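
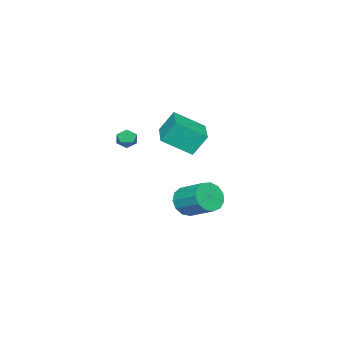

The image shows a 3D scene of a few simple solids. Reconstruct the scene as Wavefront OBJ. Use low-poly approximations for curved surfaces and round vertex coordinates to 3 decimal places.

v 1.328 0.637 2.29
v 2.308 -0.695 3.324
v 0.864 1.256 3.528
v 1.844 -0.076 4.562
v 3.056 1.916 2.298
v 4.036 0.584 3.332
v 2.592 2.535 3.536
v 3.572 1.203 4.57
v -1.465 -1.427 -3.537
v -0.683 -1.225 -4.192
v -0.373 0.469 -3.298
v -1.155 0.267 -2.643
v -1.166 -1.005 -4.439
v -0.856 0.688 -3.546
v -1.745 -0.92 -4.401
v -1.435 0.774 -3.507
v -2.234 -0.995 -4.088
v -1.924 0.698 -3.194
v -2.48 -1.208 -3.6
v -2.17 0.486 -2.706
v -2.403 -1.49 -3.092
v -2.093 0.204 -2.198
v -2.028 -1.752 -2.725
v -1.718 -0.058 -1.832
v -1.475 -1.911 -2.616
v -1.165 -0.217 -1.723
v -0.918 -1.916 -2.8
v -0.608 -0.222 -1.906
v -0.535 -1.766 -3.217
v -0.225 -0.072 -2.323
v -0.448 -1.508 -3.736
v -0.137 0.185 -2.842
v 1.373 -2.79 2.212
v 1.915 -2.657 1.836
v 1.445 -3.843 1.944
v 1.987 -3.71 1.568
v 2.023 -3.663 2.238
v 1.978 -3.013 2.404
v 1.382 -3.487 1.376
v 1.337 -2.837 1.542
v 1.92 -3.088 1.319
v 2.317 -3.197 1.852
v 1.043 -3.303 1.928
v 1.44 -3.412 2.461
f 2 4 1
f 5 2 1
f 1 4 3
f 3 5 1
f 2 8 4
f 6 2 5
f 6 8 2
f 4 8 3
f 7 5 3
f 3 8 7
f 7 6 5
f 8 6 7
f 10 9 13
f 10 13 11
f 11 13 14
f 11 14 12
f 13 9 15
f 13 15 14
f 14 15 16
f 14 16 12
f 15 9 17
f 15 17 16
f 16 17 18
f 16 18 12
f 17 9 19
f 17 19 18
f 18 19 20
f 18 20 12
f 19 9 21
f 19 21 20
f 20 21 22
f 20 22 12
f 21 9 23
f 21 23 22
f 22 23 24
f 22 24 12
f 23 9 25
f 23 25 24
f 24 25 26
f 24 26 12
f 25 9 27
f 25 27 26
f 26 27 28
f 26 28 12
f 27 9 29
f 27 29 28
f 28 29 30
f 28 30 12
f 29 9 31
f 29 31 30
f 30 31 32
f 30 32 12
f 31 9 10
f 31 10 32
f 32 10 11
f 32 11 12
f 33 44 38
f 33 38 34
f 33 34 40
f 33 40 43
f 33 43 44
f 34 38 42
f 38 44 37
f 44 43 35
f 43 40 39
f 40 34 41
f 36 42 37
f 36 37 35
f 36 35 39
f 36 39 41
f 36 41 42
f 37 42 38
f 35 37 44
f 39 35 43
f 41 39 40
f 42 41 34



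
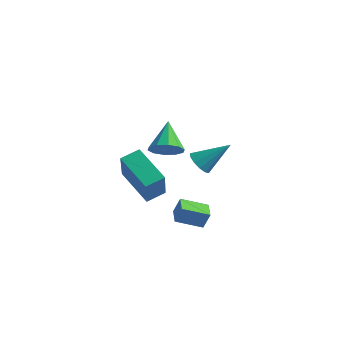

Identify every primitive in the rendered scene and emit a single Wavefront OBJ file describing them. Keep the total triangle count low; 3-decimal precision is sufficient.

v 1.822 -1.279 2.523
v 2.36 -1.6 2.285
v 2.818 -0.421 3.617
v 2.322 -1.288 2.076
v 2.125 -0.973 2.009
v 1.832 -0.755 2.104
v 1.536 -0.703 2.333
v 1.331 -0.834 2.622
v 1.282 -1.106 2.879
v 1.404 -1.433 3.023
v 1.66 -1.71 3.009
v 1.967 -1.851 2.84
v 2.228 -1.81 2.57
v -2.576 1.811 0.476
v -2.094 2.471 0.178
v -3.344 2.909 1.664
v -2.551 2.458 -0.105
v -3.017 2.197 -0.166
v -3.315 1.789 0.018
v -3.331 1.39 0.378
v -3.058 1.151 0.775
v -2.601 1.165 1.058
v -2.135 1.425 1.119
v -1.837 1.833 0.935
v -1.821 2.232 0.575
v -0.01 -0.831 -1.423
v 0.255 -0.664 -0.601
v 0.885 0.051 -1.89
v 1.149 0.218 -1.068
v 0.651 -1.538 -1.492
v 0.915 -1.371 -0.67
v 1.545 -0.656 -1.959
v 1.81 -0.489 -1.137
v -2.896 0.779 -2.637
v -4.716 1.165 -1.601
v -2.509 1.681 -2.294
v -4.329 2.067 -1.257
v -2.111 -0.227 -0.883
v -3.931 0.159 0.154
v -1.724 0.675 -0.539
v -3.544 1.061 0.497
f 2 1 4
f 2 4 3
f 4 1 5
f 4 5 3
f 5 1 6
f 5 6 3
f 6 1 7
f 6 7 3
f 7 1 8
f 7 8 3
f 8 1 9
f 8 9 3
f 9 1 10
f 9 10 3
f 10 1 11
f 10 11 3
f 11 1 12
f 11 12 3
f 12 1 13
f 12 13 3
f 13 1 2
f 13 2 3
f 15 14 17
f 15 17 16
f 17 14 18
f 17 18 16
f 18 14 19
f 18 19 16
f 19 14 20
f 19 20 16
f 20 14 21
f 20 21 16
f 21 14 22
f 21 22 16
f 22 14 23
f 22 23 16
f 23 14 24
f 23 24 16
f 24 14 25
f 24 25 16
f 25 14 15
f 25 15 16
f 27 29 26
f 30 27 26
f 26 29 28
f 28 30 26
f 27 33 29
f 31 27 30
f 31 33 27
f 29 33 28
f 32 30 28
f 28 33 32
f 32 31 30
f 33 31 32
f 35 37 34
f 38 35 34
f 34 37 36
f 36 38 34
f 35 41 37
f 39 35 38
f 39 41 35
f 37 41 36
f 40 38 36
f 36 41 40
f 40 39 38
f 41 39 40



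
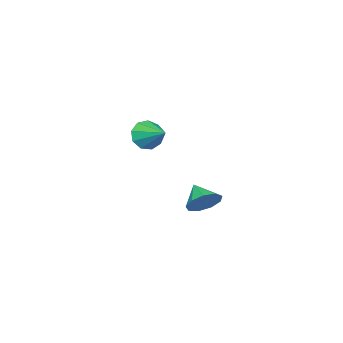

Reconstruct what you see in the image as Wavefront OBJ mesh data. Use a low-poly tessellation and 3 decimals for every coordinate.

v 0.771 4.038 0.748
v 1.418 3.652 0.649
v 0.389 3.242 1.352
v 1.454 3.954 1.07
v 1.171 4.296 1.341
v 0.7 4.517 1.334
v 0.263 4.514 1.053
v 0.063 4.288 0.629
v 0.195 3.945 0.261
v 0.596 3.646 0.121
v 1.079 3.53 0.274
v -3.001 -1.785 1.658
v -2.462 -1.694 1.088
v -2.619 -0.515 2.222
v -2.934 -1.482 0.932
v -3.438 -1.412 1.116
v -3.737 -1.516 1.553
v -3.692 -1.746 2.04
v -3.323 -1.994 2.349
v -2.804 -2.144 2.334
v -2.377 -2.125 2.003
v -2.242 -1.948 1.511
f 2 1 4
f 2 4 3
f 4 1 5
f 4 5 3
f 5 1 6
f 5 6 3
f 6 1 7
f 6 7 3
f 7 1 8
f 7 8 3
f 8 1 9
f 8 9 3
f 9 1 10
f 9 10 3
f 10 1 11
f 10 11 3
f 11 1 2
f 11 2 3
f 13 12 15
f 13 15 14
f 15 12 16
f 15 16 14
f 16 12 17
f 16 17 14
f 17 12 18
f 17 18 14
f 18 12 19
f 18 19 14
f 19 12 20
f 19 20 14
f 20 12 21
f 20 21 14
f 21 12 22
f 21 22 14
f 22 12 13
f 22 13 14



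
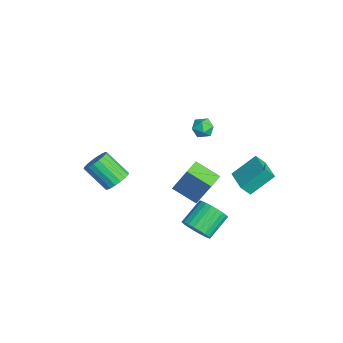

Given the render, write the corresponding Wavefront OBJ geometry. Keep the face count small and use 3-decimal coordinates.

v -1.261 -0.203 -0.766
v -0.723 0.451 0.934
v -2.091 0.472 -0.764
v -1.553 1.126 0.937
v -0.387 0.874 -1.457
v 0.151 1.528 0.244
v -1.217 1.549 -1.454
v -0.679 2.203 0.246
v 0.748 2.948 0.93
v 0.729 2.426 1.563
v 0.598 4.233 1.987
v 0.579 3.711 2.619
v 2.221 3.029 1.041
v 2.202 2.507 1.673
v 2.071 4.314 2.097
v 2.052 3.792 2.73
v -1.583 2.035 3.499
v -1.004 1.746 3.314
v -1.856 1.134 4.046
v -1.277 0.845 3.861
v -1.273 1.359 4.295
v -1.104 1.916 3.957
v -1.756 0.964 3.403
v -1.587 1.521 3.065
v -1.111 1.084 3.254
v -0.812 1.329 3.806
v -2.048 1.551 3.554
v -1.749 1.796 4.106
v -3.549 -2.649 -1.597
v -2.916 -2.583 -1.112
v -3.759 -3.585 0.123
v -4.391 -3.651 -0.363
v -3.116 -2.302 -1.02
v -3.959 -3.305 0.214
v -3.401 -2.091 -1.043
v -4.244 -3.093 0.191
v -3.716 -1.989 -1.176
v -4.558 -2.992 0.059
v -3.997 -2.019 -1.392
v -4.84 -3.022 -0.157
v -4.19 -2.173 -1.649
v -5.033 -3.176 -0.414
v -4.255 -2.421 -1.895
v -5.098 -3.424 -0.661
v -4.181 -2.715 -2.083
v -5.024 -3.717 -0.848
v -3.981 -2.995 -2.174
v -4.824 -3.998 -0.94
v -3.696 -3.207 -2.151
v -4.539 -4.209 -0.917
v -3.382 -3.308 -2.019
v -4.224 -4.311 -0.784
v -3.1 -3.278 -1.803
v -3.943 -4.281 -0.568
v -2.907 -3.124 -1.546
v -3.75 -4.127 -0.311
v -2.842 -2.876 -1.299
v -3.685 -3.879 -0.065
v 1.828 0.321 -1.623
v 2.433 0.924 -1.873
v 1.697 2.022 -1.007
v 1.092 1.419 -0.757
v 2.194 0.961 -2.122
v 1.458 2.058 -1.257
v 1.899 0.9 -2.296
v 1.163 1.997 -1.43
v 1.594 0.751 -2.366
v 0.857 1.848 -1.501
v 1.324 0.536 -2.324
v 0.588 1.634 -1.458
v 1.131 0.289 -2.175
v 0.395 1.386 -1.309
v 1.044 0.047 -1.942
v 0.308 1.144 -1.076
v 1.076 -0.154 -1.66
v 0.34 0.944 -0.794
v 1.223 -0.282 -1.373
v 0.487 0.816 -0.507
v 1.462 -0.318 -1.123
v 0.726 0.779 -0.258
v 1.757 -0.257 -0.95
v 1.021 0.84 -0.084
v 2.063 -0.108 -0.879
v 1.326 0.989 -0.014
v 2.332 0.106 -0.922
v 1.596 1.204 -0.056
v 2.525 0.354 -1.071
v 1.789 1.451 -0.205
v 2.612 0.596 -1.304
v 1.876 1.693 -0.438
v 2.58 0.796 -1.586
v 1.844 1.894 -0.72
f 2 4 1
f 5 2 1
f 1 4 3
f 3 5 1
f 2 8 4
f 6 2 5
f 6 8 2
f 4 8 3
f 7 5 3
f 3 8 7
f 7 6 5
f 8 6 7
f 10 12 9
f 13 10 9
f 9 12 11
f 11 13 9
f 10 16 12
f 14 10 13
f 14 16 10
f 12 16 11
f 15 13 11
f 11 16 15
f 15 14 13
f 16 14 15
f 17 28 22
f 17 22 18
f 17 18 24
f 17 24 27
f 17 27 28
f 18 22 26
f 22 28 21
f 28 27 19
f 27 24 23
f 24 18 25
f 20 26 21
f 20 21 19
f 20 19 23
f 20 23 25
f 20 25 26
f 21 26 22
f 19 21 28
f 23 19 27
f 25 23 24
f 26 25 18
f 30 29 33
f 30 33 31
f 31 33 34
f 31 34 32
f 33 29 35
f 33 35 34
f 34 35 36
f 34 36 32
f 35 29 37
f 35 37 36
f 36 37 38
f 36 38 32
f 37 29 39
f 37 39 38
f 38 39 40
f 38 40 32
f 39 29 41
f 39 41 40
f 40 41 42
f 40 42 32
f 41 29 43
f 41 43 42
f 42 43 44
f 42 44 32
f 43 29 45
f 43 45 44
f 44 45 46
f 44 46 32
f 45 29 47
f 45 47 46
f 46 47 48
f 46 48 32
f 47 29 49
f 47 49 48
f 48 49 50
f 48 50 32
f 49 29 51
f 49 51 50
f 50 51 52
f 50 52 32
f 51 29 53
f 51 53 52
f 52 53 54
f 52 54 32
f 53 29 55
f 53 55 54
f 54 55 56
f 54 56 32
f 55 29 57
f 55 57 56
f 56 57 58
f 56 58 32
f 57 29 30
f 57 30 58
f 58 30 31
f 58 31 32
f 60 59 63
f 60 63 61
f 61 63 64
f 61 64 62
f 63 59 65
f 63 65 64
f 64 65 66
f 64 66 62
f 65 59 67
f 65 67 66
f 66 67 68
f 66 68 62
f 67 59 69
f 67 69 68
f 68 69 70
f 68 70 62
f 69 59 71
f 69 71 70
f 70 71 72
f 70 72 62
f 71 59 73
f 71 73 72
f 72 73 74
f 72 74 62
f 73 59 75
f 73 75 74
f 74 75 76
f 74 76 62
f 75 59 77
f 75 77 76
f 76 77 78
f 76 78 62
f 77 59 79
f 77 79 78
f 78 79 80
f 78 80 62
f 79 59 81
f 79 81 80
f 80 81 82
f 80 82 62
f 81 59 83
f 81 83 82
f 82 83 84
f 82 84 62
f 83 59 85
f 83 85 84
f 84 85 86
f 84 86 62
f 85 59 87
f 85 87 86
f 86 87 88
f 86 88 62
f 87 59 89
f 87 89 88
f 88 89 90
f 88 90 62
f 89 59 91
f 89 91 90
f 90 91 92
f 90 92 62
f 91 59 60
f 91 60 92
f 92 60 61
f 92 61 62



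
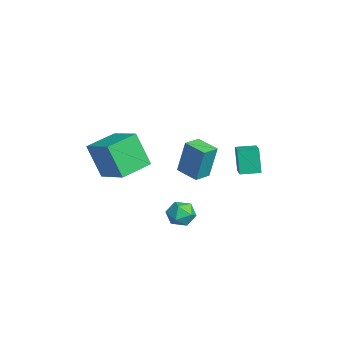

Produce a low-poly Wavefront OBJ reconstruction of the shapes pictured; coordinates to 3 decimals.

v 0.312 -0.525 2.853
v 0.451 -0.173 4.674
v -0.256 0.205 2.755
v -0.118 0.557 4.576
v 1.258 0.183 2.644
v 1.396 0.535 4.465
v 0.689 0.913 2.546
v 0.828 1.265 4.367
v 1.713 0.126 0.533
v 2.183 -0.398 0.202
v 1.197 -0.782 1.238
v 1.667 -1.306 0.907
v 1.961 -0.767 1.385
v 2.28 -0.207 0.95
v 1.1 -0.973 0.49
v 1.419 -0.413 0.055
v 1.804 -1.078 0.175
v 2.336 -0.95 0.728
v 1.044 -0.23 0.712
v 1.576 -0.102 1.265
v -3.594 -2.177 1.294
v -4.108 -2.807 3.144
v -2.11 -1.36 1.985
v -2.623 -1.99 3.834
v -2.657 -3.67 1.046
v -3.17 -4.3 2.895
v -1.172 -2.853 1.736
v -1.686 -3.483 3.586
v -0.812 2.558 1.871
v -1.272 2.525 3.225
v -0.722 3.572 1.927
v -1.181 3.54 3.28
v 0.281 2.44 2.24
v -0.178 2.408 3.593
v 0.372 3.455 2.295
v -0.088 3.422 3.649
f 2 4 1
f 5 2 1
f 1 4 3
f 3 5 1
f 2 8 4
f 6 2 5
f 6 8 2
f 4 8 3
f 7 5 3
f 3 8 7
f 7 6 5
f 8 6 7
f 9 20 14
f 9 14 10
f 9 10 16
f 9 16 19
f 9 19 20
f 10 14 18
f 14 20 13
f 20 19 11
f 19 16 15
f 16 10 17
f 12 18 13
f 12 13 11
f 12 11 15
f 12 15 17
f 12 17 18
f 13 18 14
f 11 13 20
f 15 11 19
f 17 15 16
f 18 17 10
f 22 24 21
f 25 22 21
f 21 24 23
f 23 25 21
f 22 28 24
f 26 22 25
f 26 28 22
f 24 28 23
f 27 25 23
f 23 28 27
f 27 26 25
f 28 26 27
f 30 32 29
f 33 30 29
f 29 32 31
f 31 33 29
f 30 36 32
f 34 30 33
f 34 36 30
f 32 36 31
f 35 33 31
f 31 36 35
f 35 34 33
f 36 34 35



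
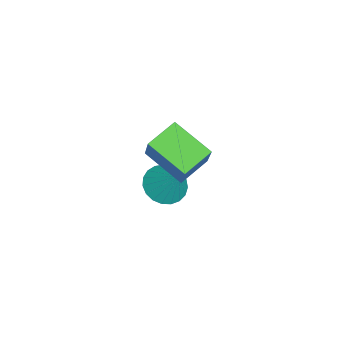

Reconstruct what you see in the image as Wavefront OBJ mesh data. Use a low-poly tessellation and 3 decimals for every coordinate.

v -0.572 -1.013 0.659
v -1.569 0.072 1.232
v 0.561 0.519 -0.27
v -0.435 1.604 0.303
v 0.575 -0.844 2.337
v -0.421 0.241 2.91
v 1.709 0.688 1.408
v 0.712 1.773 1.981
v -2.78 -0.227 -3.576
v -1.893 -0.753 -3.863
v -1.96 0.407 -2.204
v -1.842 -0.364 -4.073
v -1.953 0.048 -4.197
v -2.207 0.413 -4.214
v -2.561 0.667 -4.121
v -2.952 0.766 -3.933
v -3.313 0.694 -3.684
v -3.582 0.462 -3.416
v -3.713 0.111 -3.176
v -3.682 -0.298 -3.005
v -3.495 -0.696 -2.933
v -3.184 -1.012 -2.972
v -2.804 -1.193 -3.115
v -2.419 -1.207 -3.338
v -2.097 -1.051 -3.603
f 2 4 1
f 5 2 1
f 1 4 3
f 3 5 1
f 2 8 4
f 6 2 5
f 6 8 2
f 4 8 3
f 7 5 3
f 3 8 7
f 7 6 5
f 8 6 7
f 10 9 12
f 10 12 11
f 12 9 13
f 12 13 11
f 13 9 14
f 13 14 11
f 14 9 15
f 14 15 11
f 15 9 16
f 15 16 11
f 16 9 17
f 16 17 11
f 17 9 18
f 17 18 11
f 18 9 19
f 18 19 11
f 19 9 20
f 19 20 11
f 20 9 21
f 20 21 11
f 21 9 22
f 21 22 11
f 22 9 23
f 22 23 11
f 23 9 24
f 23 24 11
f 24 9 25
f 24 25 11
f 25 9 10
f 25 10 11



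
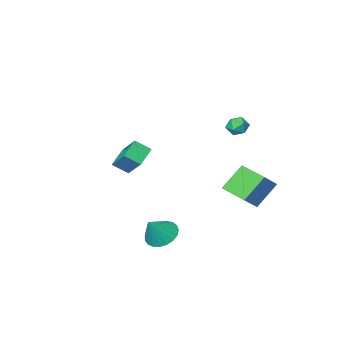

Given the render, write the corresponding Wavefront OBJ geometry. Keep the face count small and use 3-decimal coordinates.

v -4.266 2.373 -0.124
v -3.323 2.643 0.683
v -4.543 4.112 -0.382
v -3.6 4.382 0.425
v -3.08 2.358 -1.505
v -2.137 2.628 -0.698
v -3.357 4.097 -1.763
v -2.414 4.367 -0.956
v 1.772 3.199 -2.856
v 2.532 3.15 -3.44
v 2.688 3.461 -1.684
v 2.441 3.538 -3.455
v 2.234 3.868 -3.367
v 1.947 4.082 -3.19
v 1.63 4.143 -2.955
v 1.337 4.042 -2.704
v 1.12 3.794 -2.478
v 1.015 3.444 -2.318
v 1.041 3.051 -2.251
v 1.194 2.684 -2.288
v 1.446 2.406 -2.423
v 1.755 2.265 -2.634
v 2.066 2.286 -2.882
v 2.327 2.464 -3.126
v 2.492 2.77 -3.323
v -0.117 -4.403 -0.073
v -0.137 -3.054 1.088
v -0.852 -3.894 -0.678
v -0.872 -2.544 0.482
v 0.872 -3.796 -0.762
v 0.852 -2.446 0.398
v 0.137 -3.286 -1.368
v 0.117 -1.937 -0.207
v -3.719 2.106 3.437
v -3.187 1.967 3.031
v -4.213 1.173 3.109
v -3.681 1.034 2.703
v -3.609 1.007 3.382
v -3.304 1.584 3.585
v -4.096 1.556 2.555
v -3.791 2.133 2.758
v -3.42 1.627 2.486
v -3.119 1.288 2.997
v -4.281 1.852 3.143
v -3.98 1.513 3.654
f 2 4 1
f 5 2 1
f 1 4 3
f 3 5 1
f 2 8 4
f 6 2 5
f 6 8 2
f 4 8 3
f 7 5 3
f 3 8 7
f 7 6 5
f 8 6 7
f 10 9 12
f 10 12 11
f 12 9 13
f 12 13 11
f 13 9 14
f 13 14 11
f 14 9 15
f 14 15 11
f 15 9 16
f 15 16 11
f 16 9 17
f 16 17 11
f 17 9 18
f 17 18 11
f 18 9 19
f 18 19 11
f 19 9 20
f 19 20 11
f 20 9 21
f 20 21 11
f 21 9 22
f 21 22 11
f 22 9 23
f 22 23 11
f 23 9 24
f 23 24 11
f 24 9 25
f 24 25 11
f 25 9 10
f 25 10 11
f 27 29 26
f 30 27 26
f 26 29 28
f 28 30 26
f 27 33 29
f 31 27 30
f 31 33 27
f 29 33 28
f 32 30 28
f 28 33 32
f 32 31 30
f 33 31 32
f 34 45 39
f 34 39 35
f 34 35 41
f 34 41 44
f 34 44 45
f 35 39 43
f 39 45 38
f 45 44 36
f 44 41 40
f 41 35 42
f 37 43 38
f 37 38 36
f 37 36 40
f 37 40 42
f 37 42 43
f 38 43 39
f 36 38 45
f 40 36 44
f 42 40 41
f 43 42 35



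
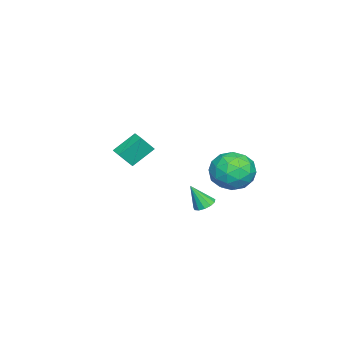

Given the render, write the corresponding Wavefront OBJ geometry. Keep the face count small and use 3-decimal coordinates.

v -2.738 -4.799 -0.481
v -3.579 -3.892 0.503
v -3.236 -4.258 -1.404
v -4.076 -3.351 -0.421
v -2.144 -4.249 -0.479
v -2.984 -3.342 0.504
v -2.641 -3.708 -1.403
v -3.482 -2.801 -0.419
v 0.25 3.293 0.471
v 0.858 2.343 -0.072
v -1.438 2.177 0.532
v -0.83 1.227 -0.011
v -0.547 1.563 1.16
v 0.497 2.253 1.123
v -1.077 2.267 -0.663
v -0.033 2.957 -0.7
v 0.038 1.71 -0.773
v 0.366 1.275 0.354
v -0.946 3.245 0.106
v -0.618 2.81 1.233
v 0.702 2.916 0.195
v -1.282 1.604 0.265
v -1.116 1.802 0.954
v -0.758 1.244 0.635
v 0.49 2.863 0.897
v 0.847 2.305 0.577
v 0.022 1.846 1.301
v -1.427 2.215 -0.117
v -1.07 1.657 -0.437
v 0.178 3.276 -0.175
v 0.536 2.718 -0.494
v -0.602 2.674 -0.841
v 0.578 1.985 -0.537
v -0.415 1.33 -0.501
v -0.56 1.94 -0.884
v 0.054 2.346 -0.906
v 0.77 1.73 0.126
v -0.222 1.074 0.161
v -0.055 1.271 0.849
v 0.558 1.677 0.828
v 0.288 1.357 -0.287
v -0.358 3.446 0.299
v -1.35 2.79 0.334
v -1.138 2.843 -0.368
v -0.525 3.249 -0.389
v -0.165 3.19 0.961
v -1.158 2.535 0.997
v -0.634 2.174 1.366
v -0.02 2.58 1.344
v -0.868 3.163 0.747
v 2.544 1.72 -0.769
v 3.1 1.916 -0.763
v 2.756 1.08 0.469
v 2.917 2.148 -0.612
v 2.616 2.245 -0.511
v 2.291 2.175 -0.491
v 2.047 1.96 -0.56
v 1.961 1.669 -0.696
v 2.059 1.394 -0.854
v 2.312 1.222 -0.986
v 2.638 1.209 -1.049
v 2.934 1.357 -1.023
v 3.107 1.621 -0.917
f 2 4 1
f 5 2 1
f 1 4 3
f 3 5 1
f 2 8 4
f 6 2 5
f 6 8 2
f 4 8 3
f 7 5 3
f 3 8 7
f 7 6 5
f 8 6 7
f 9 46 25
f 46 20 49
f 25 49 14
f 46 49 25
f 9 25 21
f 25 14 26
f 21 26 10
f 25 26 21
f 9 21 30
f 21 10 31
f 30 31 16
f 21 31 30
f 9 30 42
f 30 16 45
f 42 45 19
f 30 45 42
f 9 42 46
f 42 19 50
f 46 50 20
f 42 50 46
f 10 26 37
f 26 14 40
f 37 40 18
f 26 40 37
f 14 49 27
f 49 20 48
f 27 48 13
f 49 48 27
f 20 50 47
f 50 19 43
f 47 43 11
f 50 43 47
f 19 45 44
f 45 16 32
f 44 32 15
f 45 32 44
f 16 31 36
f 31 10 33
f 36 33 17
f 31 33 36
f 12 38 24
f 38 18 39
f 24 39 13
f 38 39 24
f 12 24 22
f 24 13 23
f 22 23 11
f 24 23 22
f 12 22 29
f 22 11 28
f 29 28 15
f 22 28 29
f 12 29 34
f 29 15 35
f 34 35 17
f 29 35 34
f 12 34 38
f 34 17 41
f 38 41 18
f 34 41 38
f 13 39 27
f 39 18 40
f 27 40 14
f 39 40 27
f 11 23 47
f 23 13 48
f 47 48 20
f 23 48 47
f 15 28 44
f 28 11 43
f 44 43 19
f 28 43 44
f 17 35 36
f 35 15 32
f 36 32 16
f 35 32 36
f 18 41 37
f 41 17 33
f 37 33 10
f 41 33 37
f 52 51 54
f 52 54 53
f 54 51 55
f 54 55 53
f 55 51 56
f 55 56 53
f 56 51 57
f 56 57 53
f 57 51 58
f 57 58 53
f 58 51 59
f 58 59 53
f 59 51 60
f 59 60 53
f 60 51 61
f 60 61 53
f 61 51 62
f 61 62 53
f 62 51 63
f 62 63 53
f 63 51 52
f 63 52 53



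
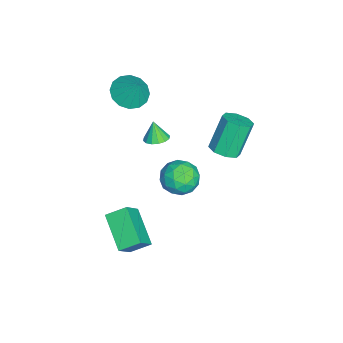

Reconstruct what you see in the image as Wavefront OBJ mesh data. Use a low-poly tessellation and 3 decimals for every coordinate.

v -0.154 1.687 1.165
v 0.366 1.269 1.53
v -0.367 1.795 3.179
v -0.886 2.213 2.815
v 0.545 1.814 1.435
v -0.188 2.341 3.085
v 0.315 2.285 1.183
v -0.418 2.811 2.832
v -0.19 2.405 0.92
v -0.923 2.932 2.569
v -0.673 2.105 0.801
v -1.406 2.631 2.45
v -0.852 1.559 0.895
v -1.585 2.086 2.545
v -0.622 1.089 1.148
v -1.355 1.615 2.797
v -0.117 0.968 1.411
v -0.85 1.495 3.06
v -2.412 -2.907 2.772
v -1.782 -3.632 2.786
v -1.848 -2.393 3.968
v -1.559 -3.272 2.526
v -1.564 -2.815 2.332
v -1.797 -2.382 2.255
v -2.194 -2.09 2.317
v -2.65 -2.018 2.501
v -3.042 -2.183 2.757
v -3.266 -2.543 3.017
v -3.26 -3 3.212
v -3.028 -3.433 3.288
v -2.631 -3.724 3.226
v -2.175 -3.797 3.042
v 1.641 -3.003 -2.674
v 1.441 -2.045 -2.15
v 3.179 -2.172 -3.604
v 2.978 -1.214 -3.08
v 2.462 -3.386 -1.66
v 2.261 -2.428 -1.136
v 3.999 -2.555 -2.59
v 3.799 -1.597 -2.066
v 0.454 -1.299 2.352
v 1.033 -1.438 2.488
v 0.186 -1.481 3.308
v 1.009 -1.128 2.54
v 0.836 -0.863 2.542
v 0.562 -0.716 2.492
v 0.258 -0.724 2.406
v 0.007 -0.887 2.304
v -0.124 -1.16 2.216
v -0.1 -1.471 2.163
v 0.072 -1.735 2.162
v 0.347 -1.883 2.211
v 0.651 -1.874 2.298
v 0.901 -1.712 2.399
v -0.522 -0.198 -0.68
v 0.053 0.606 -0.653
v 0.767 -1.126 -0.487
v 1.342 -0.322 -0.46
v 0.717 -0.508 0.283
v -0.079 0.065 0.164
v 0.899 -0.585 -1.304
v 0.103 -0.012 -1.423
v 0.931 0.366 -1.039
v 0.819 0.414 -0.058
v 0.001 -0.934 -1.082
v -0.111 -0.886 -0.101
v -0.347 0.285 -0.683
v 1.167 -0.805 -0.457
v 0.8 -0.915 -0.02
v 1.138 -0.442 -0.004
v -0.425 -0.032 -0.203
v -0.087 0.44 -0.188
v 0.303 -0.214 0.363
v 0.907 -0.96 -0.952
v 1.245 -0.488 -0.937
v -0.318 -0.078 -1.136
v 0.02 0.395 -1.12
v 0.517 -0.306 -1.503
v 0.507 0.617 -0.894
v 1.264 0.072 -0.781
v 1.004 -0.083 -1.277
v 0.536 0.254 -1.347
v 0.441 0.645 -0.318
v 1.198 0.1 -0.205
v 0.831 -0.01 0.232
v 0.363 0.327 0.162
v 0.957 0.504 -0.545
v -0.378 -0.62 -0.935
v 0.379 -1.165 -0.822
v 0.457 -0.847 -1.302
v -0.011 -0.51 -1.372
v -0.444 -0.592 -0.359
v 0.313 -1.137 -0.246
v 0.284 -0.774 0.207
v -0.184 -0.437 0.137
v -0.137 -1.024 -0.595
f 2 1 5
f 2 5 3
f 3 5 6
f 3 6 4
f 5 1 7
f 5 7 6
f 6 7 8
f 6 8 4
f 7 1 9
f 7 9 8
f 8 9 10
f 8 10 4
f 9 1 11
f 9 11 10
f 10 11 12
f 10 12 4
f 11 1 13
f 11 13 12
f 12 13 14
f 12 14 4
f 13 1 15
f 13 15 14
f 14 15 16
f 14 16 4
f 15 1 17
f 15 17 16
f 16 17 18
f 16 18 4
f 17 1 2
f 17 2 18
f 18 2 3
f 18 3 4
f 20 19 22
f 20 22 21
f 22 19 23
f 22 23 21
f 23 19 24
f 23 24 21
f 24 19 25
f 24 25 21
f 25 19 26
f 25 26 21
f 26 19 27
f 26 27 21
f 27 19 28
f 27 28 21
f 28 19 29
f 28 29 21
f 29 19 30
f 29 30 21
f 30 19 31
f 30 31 21
f 31 19 32
f 31 32 21
f 32 19 20
f 32 20 21
f 34 36 33
f 37 34 33
f 33 36 35
f 35 37 33
f 34 40 36
f 38 34 37
f 38 40 34
f 36 40 35
f 39 37 35
f 35 40 39
f 39 38 37
f 40 38 39
f 42 41 44
f 42 44 43
f 44 41 45
f 44 45 43
f 45 41 46
f 45 46 43
f 46 41 47
f 46 47 43
f 47 41 48
f 47 48 43
f 48 41 49
f 48 49 43
f 49 41 50
f 49 50 43
f 50 41 51
f 50 51 43
f 51 41 52
f 51 52 43
f 52 41 53
f 52 53 43
f 53 41 54
f 53 54 43
f 54 41 42
f 54 42 43
f 55 92 71
f 92 66 95
f 71 95 60
f 92 95 71
f 55 71 67
f 71 60 72
f 67 72 56
f 71 72 67
f 55 67 76
f 67 56 77
f 76 77 62
f 67 77 76
f 55 76 88
f 76 62 91
f 88 91 65
f 76 91 88
f 55 88 92
f 88 65 96
f 92 96 66
f 88 96 92
f 56 72 83
f 72 60 86
f 83 86 64
f 72 86 83
f 60 95 73
f 95 66 94
f 73 94 59
f 95 94 73
f 66 96 93
f 96 65 89
f 93 89 57
f 96 89 93
f 65 91 90
f 91 62 78
f 90 78 61
f 91 78 90
f 62 77 82
f 77 56 79
f 82 79 63
f 77 79 82
f 58 84 70
f 84 64 85
f 70 85 59
f 84 85 70
f 58 70 68
f 70 59 69
f 68 69 57
f 70 69 68
f 58 68 75
f 68 57 74
f 75 74 61
f 68 74 75
f 58 75 80
f 75 61 81
f 80 81 63
f 75 81 80
f 58 80 84
f 80 63 87
f 84 87 64
f 80 87 84
f 59 85 73
f 85 64 86
f 73 86 60
f 85 86 73
f 57 69 93
f 69 59 94
f 93 94 66
f 69 94 93
f 61 74 90
f 74 57 89
f 90 89 65
f 74 89 90
f 63 81 82
f 81 61 78
f 82 78 62
f 81 78 82
f 64 87 83
f 87 63 79
f 83 79 56
f 87 79 83



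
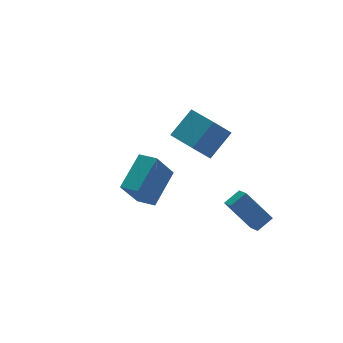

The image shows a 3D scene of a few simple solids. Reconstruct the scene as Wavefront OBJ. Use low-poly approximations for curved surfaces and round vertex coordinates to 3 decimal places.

v 2.618 -3.295 -2.207
v 3.427 -3.131 -1.825
v 2.738 -2.453 -2.823
v 3.547 -2.289 -2.441
v 3.393 -4.291 -3.419
v 4.202 -4.127 -3.037
v 3.513 -3.449 -4.035
v 4.322 -3.285 -3.653
v 2.654 0.431 -1.402
v 3.896 0.841 -0.412
v 2.348 2.018 -1.676
v 3.589 2.429 -0.686
v 3.531 0.411 -2.494
v 4.772 0.822 -1.504
v 3.224 1.999 -2.768
v 4.466 2.409 -1.778
v -1.955 -3.882 1.331
v -0.649 -2.92 2.135
v -2.394 -3.104 1.113
v -1.088 -2.142 1.917
v -1.172 -3.818 -0.017
v 0.134 -2.856 0.787
v -1.611 -3.04 -0.235
v -0.305 -2.078 0.569
f 2 4 1
f 5 2 1
f 1 4 3
f 3 5 1
f 2 8 4
f 6 2 5
f 6 8 2
f 4 8 3
f 7 5 3
f 3 8 7
f 7 6 5
f 8 6 7
f 10 12 9
f 13 10 9
f 9 12 11
f 11 13 9
f 10 16 12
f 14 10 13
f 14 16 10
f 12 16 11
f 15 13 11
f 11 16 15
f 15 14 13
f 16 14 15
f 18 20 17
f 21 18 17
f 17 20 19
f 19 21 17
f 18 24 20
f 22 18 21
f 22 24 18
f 20 24 19
f 23 21 19
f 19 24 23
f 23 22 21
f 24 22 23



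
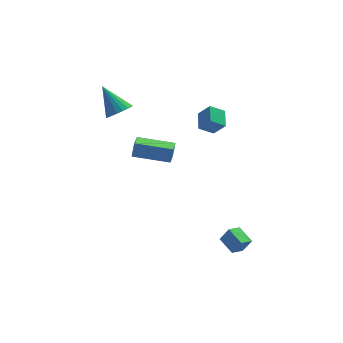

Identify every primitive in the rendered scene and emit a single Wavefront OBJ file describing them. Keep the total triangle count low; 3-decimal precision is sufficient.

v 2.055 2.841 0.379
v 1.196 2.766 0.944
v 2.221 3.96 0.781
v 1.362 3.885 1.345
v 2.638 2.455 1.215
v 1.779 2.38 1.779
v 2.804 3.574 1.616
v 1.945 3.499 2.181
v -2.861 -0.008 1.251
v -2.69 0.174 2.147
v -2.588 0.953 1.003
v -2.417 1.136 1.899
v -0.883 -0.636 1.001
v -0.712 -0.453 1.897
v -0.61 0.326 0.753
v -0.439 0.508 1.649
v -3.192 2.242 3.228
v -2.796 1.79 3.786
v -3.968 3.298 4.632
v -2.572 2.039 3.724
v -2.454 2.322 3.575
v -2.464 2.592 3.367
v -2.6 2.801 3.135
v -2.838 2.914 2.918
v -3.138 2.91 2.756
v -3.447 2.791 2.675
v -3.712 2.577 2.689
v -3.887 2.305 2.797
v -3.942 2.022 2.98
v -3.868 1.777 3.205
v -3.676 1.613 3.434
v -3.401 1.557 3.628
v -3.09 1.62 3.753
v 1.839 -4.079 -3.975
v 1.353 -3.118 -3.599
v 2.499 -3.617 -4.303
v 2.013 -2.656 -3.927
v 2.307 -4.164 -3.153
v 1.821 -3.203 -2.777
v 2.967 -3.702 -3.481
v 2.481 -2.741 -3.105
f 2 4 1
f 5 2 1
f 1 4 3
f 3 5 1
f 2 8 4
f 6 2 5
f 6 8 2
f 4 8 3
f 7 5 3
f 3 8 7
f 7 6 5
f 8 6 7
f 10 12 9
f 13 10 9
f 9 12 11
f 11 13 9
f 10 16 12
f 14 10 13
f 14 16 10
f 12 16 11
f 15 13 11
f 11 16 15
f 15 14 13
f 16 14 15
f 18 17 20
f 18 20 19
f 20 17 21
f 20 21 19
f 21 17 22
f 21 22 19
f 22 17 23
f 22 23 19
f 23 17 24
f 23 24 19
f 24 17 25
f 24 25 19
f 25 17 26
f 25 26 19
f 26 17 27
f 26 27 19
f 27 17 28
f 27 28 19
f 28 17 29
f 28 29 19
f 29 17 30
f 29 30 19
f 30 17 31
f 30 31 19
f 31 17 32
f 31 32 19
f 32 17 33
f 32 33 19
f 33 17 18
f 33 18 19
f 35 37 34
f 38 35 34
f 34 37 36
f 36 38 34
f 35 41 37
f 39 35 38
f 39 41 35
f 37 41 36
f 40 38 36
f 36 41 40
f 40 39 38
f 41 39 40



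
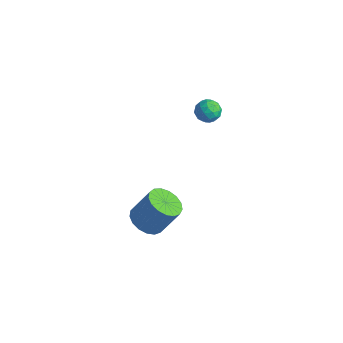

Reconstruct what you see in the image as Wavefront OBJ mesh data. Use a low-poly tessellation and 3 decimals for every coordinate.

v 0.131 1.696 3.059
v 0.712 1.933 2.928
v 0.168 1.127 2.192
v 0.749 1.364 2.061
v 0.669 0.965 2.557
v 0.646 1.317 3.093
v 0.234 1.743 2.027
v 0.211 2.095 2.563
v 0.776 1.962 2.291
v 1.045 1.481 2.618
v -0.165 1.579 2.502
v 0.104 1.098 2.829
v 0.418 1.865 3.07
v 0.462 1.195 2.05
v 0.415 0.961 2.342
v 0.756 1.1 2.265
v 0.379 1.502 3.166
v 0.721 1.641 3.09
v 0.696 1.072 2.872
v 0.159 1.419 2.03
v 0.501 1.558 1.954
v 0.124 1.96 2.855
v 0.465 2.099 2.778
v 0.184 1.988 2.248
v 0.798 2.021 2.618
v 0.819 1.686 2.109
v 0.516 1.909 2.088
v 0.503 2.116 2.403
v 0.956 1.738 2.811
v 0.978 1.403 2.301
v 0.93 1.169 2.593
v 0.917 1.376 2.907
v 0.993 1.755 2.436
v -0.098 1.657 2.819
v -0.076 1.322 2.309
v -0.037 1.684 2.213
v -0.05 1.891 2.527
v 0.061 1.374 3.011
v 0.082 1.039 2.502
v 0.377 0.944 2.717
v 0.364 1.151 3.032
v -0.113 1.305 2.684
v 0.031 -1.702 -3.754
v 0.855 -1.931 -3.963
v 1.392 -1.266 -2.575
v 0.569 -1.038 -2.366
v 0.812 -1.547 -4.13
v 1.349 -0.882 -2.742
v 0.589 -1.198 -4.211
v 1.127 -0.534 -2.823
v 0.239 -0.965 -4.187
v 0.777 -0.301 -2.8
v -0.158 -0.901 -4.064
v 0.379 -0.236 -2.676
v -0.512 -1.02 -3.87
v 0.025 -0.356 -2.482
v -0.742 -1.296 -3.649
v -0.205 -0.631 -2.261
v -0.794 -1.665 -3.452
v -0.257 -1 -2.064
v -0.658 -2.042 -3.325
v -0.12 -1.377 -1.937
v -0.363 -2.341 -3.295
v 0.174 -1.677 -1.907
v 0.022 -2.495 -3.371
v 0.559 -1.83 -1.983
v 0.409 -2.466 -3.534
v 0.946 -1.801 -2.146
v 0.71 -2.263 -3.748
v 1.247 -1.598 -2.36
f 1 38 17
f 38 12 41
f 17 41 6
f 38 41 17
f 1 17 13
f 17 6 18
f 13 18 2
f 17 18 13
f 1 13 22
f 13 2 23
f 22 23 8
f 13 23 22
f 1 22 34
f 22 8 37
f 34 37 11
f 22 37 34
f 1 34 38
f 34 11 42
f 38 42 12
f 34 42 38
f 2 18 29
f 18 6 32
f 29 32 10
f 18 32 29
f 6 41 19
f 41 12 40
f 19 40 5
f 41 40 19
f 12 42 39
f 42 11 35
f 39 35 3
f 42 35 39
f 11 37 36
f 37 8 24
f 36 24 7
f 37 24 36
f 8 23 28
f 23 2 25
f 28 25 9
f 23 25 28
f 4 30 16
f 30 10 31
f 16 31 5
f 30 31 16
f 4 16 14
f 16 5 15
f 14 15 3
f 16 15 14
f 4 14 21
f 14 3 20
f 21 20 7
f 14 20 21
f 4 21 26
f 21 7 27
f 26 27 9
f 21 27 26
f 4 26 30
f 26 9 33
f 30 33 10
f 26 33 30
f 5 31 19
f 31 10 32
f 19 32 6
f 31 32 19
f 3 15 39
f 15 5 40
f 39 40 12
f 15 40 39
f 7 20 36
f 20 3 35
f 36 35 11
f 20 35 36
f 9 27 28
f 27 7 24
f 28 24 8
f 27 24 28
f 10 33 29
f 33 9 25
f 29 25 2
f 33 25 29
f 44 43 47
f 44 47 45
f 45 47 48
f 45 48 46
f 47 43 49
f 47 49 48
f 48 49 50
f 48 50 46
f 49 43 51
f 49 51 50
f 50 51 52
f 50 52 46
f 51 43 53
f 51 53 52
f 52 53 54
f 52 54 46
f 53 43 55
f 53 55 54
f 54 55 56
f 54 56 46
f 55 43 57
f 55 57 56
f 56 57 58
f 56 58 46
f 57 43 59
f 57 59 58
f 58 59 60
f 58 60 46
f 59 43 61
f 59 61 60
f 60 61 62
f 60 62 46
f 61 43 63
f 61 63 62
f 62 63 64
f 62 64 46
f 63 43 65
f 63 65 64
f 64 65 66
f 64 66 46
f 65 43 67
f 65 67 66
f 66 67 68
f 66 68 46
f 67 43 69
f 67 69 68
f 68 69 70
f 68 70 46
f 69 43 44
f 69 44 70
f 70 44 45
f 70 45 46



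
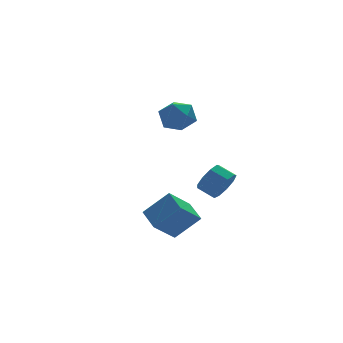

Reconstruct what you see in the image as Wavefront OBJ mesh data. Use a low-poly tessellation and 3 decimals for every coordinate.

v -3.286 -4 0.418
v -2.123 -4.418 1.584
v -3.205 -2.736 0.789
v -2.041 -3.154 1.956
v -2.059 -3.746 -0.716
v -0.895 -4.164 0.451
v -1.977 -2.482 -0.344
v -0.814 -2.9 0.822
v 2.122 -1.081 0.513
v 2.852 -0.903 1.007
v 2.349 -0.101 1.462
v 1.618 -0.279 0.967
v 2.874 -0.589 0.478
v 2.371 0.213 0.933
v 2.545 -0.505 -0.035
v 2.041 0.297 0.42
v 2.017 -0.691 -0.291
v 1.514 0.111 0.163
v 1.538 -1.059 -0.172
v 1.035 -0.257 0.282
v 1.332 -1.437 0.268
v 0.829 -0.636 0.722
v 1.496 -1.649 0.822
v 0.993 -0.847 1.277
v 1.952 -1.595 1.232
v 1.449 -0.793 1.686
v 2.488 -1.3 1.305
v 1.985 -0.498 1.76
v 1.713 3.455 4.572
v 2.407 3.18 3.831
v 0.653 2.24 4.029
v 1.347 1.965 3.288
v 1.56 1.782 4.302
v 2.215 2.533 4.637
v 0.845 2.887 3.223
v 1.5 3.638 3.558
v 1.87 2.829 2.997
v 2.312 2.146 3.664
v 0.748 3.274 4.196
v 1.19 2.591 4.863
f 2 4 1
f 5 2 1
f 1 4 3
f 3 5 1
f 2 8 4
f 6 2 5
f 6 8 2
f 4 8 3
f 7 5 3
f 3 8 7
f 7 6 5
f 8 6 7
f 10 9 13
f 10 13 11
f 11 13 14
f 11 14 12
f 13 9 15
f 13 15 14
f 14 15 16
f 14 16 12
f 15 9 17
f 15 17 16
f 16 17 18
f 16 18 12
f 17 9 19
f 17 19 18
f 18 19 20
f 18 20 12
f 19 9 21
f 19 21 20
f 20 21 22
f 20 22 12
f 21 9 23
f 21 23 22
f 22 23 24
f 22 24 12
f 23 9 25
f 23 25 24
f 24 25 26
f 24 26 12
f 25 9 27
f 25 27 26
f 26 27 28
f 26 28 12
f 27 9 10
f 27 10 28
f 28 10 11
f 28 11 12
f 29 40 34
f 29 34 30
f 29 30 36
f 29 36 39
f 29 39 40
f 30 34 38
f 34 40 33
f 40 39 31
f 39 36 35
f 36 30 37
f 32 38 33
f 32 33 31
f 32 31 35
f 32 35 37
f 32 37 38
f 33 38 34
f 31 33 40
f 35 31 39
f 37 35 36
f 38 37 30



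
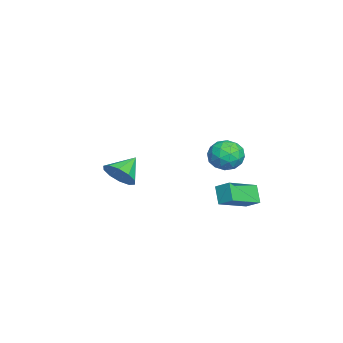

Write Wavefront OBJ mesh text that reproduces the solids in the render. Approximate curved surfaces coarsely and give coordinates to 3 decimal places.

v -2.116 -3.329 -2.426
v -1.415 -3.222 -1.611
v -3.264 -2.591 -1.534
v -1.366 -2.68 -1.997
v -1.604 -2.385 -2.547
v -2.037 -2.451 -3.05
v -2.5 -2.852 -3.315
v -2.816 -3.435 -3.241
v -2.865 -3.977 -2.855
v -2.627 -4.272 -2.305
v -2.194 -4.206 -1.801
v -1.731 -3.805 -1.536
v 0.099 2.2 -1.89
v 0.493 2.983 -1.367
v -1.427 3.512 -2.703
v -1.033 4.294 -2.18
v 0.833 2.466 -2.84
v 1.227 3.248 -2.317
v -0.693 3.777 -3.653
v -0.299 4.56 -3.13
v 2.391 3.564 2.396
v 3.152 4.022 1.873
v 2.748 2.118 1.647
v 3.509 2.576 1.124
v 3.593 2.437 2.142
v 3.373 3.331 2.605
v 2.527 2.809 0.915
v 2.307 3.703 1.378
v 3.236 3.555 0.958
v 3.895 3.326 1.716
v 2.005 2.814 1.804
v 2.664 2.585 2.562
v 2.74 3.92 2.2
v 3.16 2.22 1.32
v 3.209 2.138 1.918
v 3.657 2.408 1.611
v 2.87 3.514 2.63
v 3.317 3.783 2.323
v 3.577 2.851 2.481
v 2.583 2.357 1.197
v 3.03 2.626 0.89
v 2.243 3.732 1.909
v 2.691 4.002 1.602
v 2.323 3.289 1.039
v 3.237 3.915 1.355
v 3.446 3.065 0.915
v 2.869 3.202 0.792
v 2.74 3.727 1.064
v 3.624 3.78 1.801
v 3.834 2.93 1.361
v 3.884 2.848 1.959
v 3.754 3.374 2.231
v 3.674 3.506 1.263
v 2.066 3.21 2.159
v 2.276 2.36 1.719
v 2.146 2.766 1.289
v 2.016 3.292 1.561
v 2.454 3.075 2.605
v 2.663 2.225 2.165
v 3.16 2.413 2.456
v 3.031 2.938 2.728
v 2.226 2.634 2.257
f 2 1 4
f 2 4 3
f 4 1 5
f 4 5 3
f 5 1 6
f 5 6 3
f 6 1 7
f 6 7 3
f 7 1 8
f 7 8 3
f 8 1 9
f 8 9 3
f 9 1 10
f 9 10 3
f 10 1 11
f 10 11 3
f 11 1 12
f 11 12 3
f 12 1 2
f 12 2 3
f 14 16 13
f 17 14 13
f 13 16 15
f 15 17 13
f 14 20 16
f 18 14 17
f 18 20 14
f 16 20 15
f 19 17 15
f 15 20 19
f 19 18 17
f 20 18 19
f 21 58 37
f 58 32 61
f 37 61 26
f 58 61 37
f 21 37 33
f 37 26 38
f 33 38 22
f 37 38 33
f 21 33 42
f 33 22 43
f 42 43 28
f 33 43 42
f 21 42 54
f 42 28 57
f 54 57 31
f 42 57 54
f 21 54 58
f 54 31 62
f 58 62 32
f 54 62 58
f 22 38 49
f 38 26 52
f 49 52 30
f 38 52 49
f 26 61 39
f 61 32 60
f 39 60 25
f 61 60 39
f 32 62 59
f 62 31 55
f 59 55 23
f 62 55 59
f 31 57 56
f 57 28 44
f 56 44 27
f 57 44 56
f 28 43 48
f 43 22 45
f 48 45 29
f 43 45 48
f 24 50 36
f 50 30 51
f 36 51 25
f 50 51 36
f 24 36 34
f 36 25 35
f 34 35 23
f 36 35 34
f 24 34 41
f 34 23 40
f 41 40 27
f 34 40 41
f 24 41 46
f 41 27 47
f 46 47 29
f 41 47 46
f 24 46 50
f 46 29 53
f 50 53 30
f 46 53 50
f 25 51 39
f 51 30 52
f 39 52 26
f 51 52 39
f 23 35 59
f 35 25 60
f 59 60 32
f 35 60 59
f 27 40 56
f 40 23 55
f 56 55 31
f 40 55 56
f 29 47 48
f 47 27 44
f 48 44 28
f 47 44 48
f 30 53 49
f 53 29 45
f 49 45 22
f 53 45 49



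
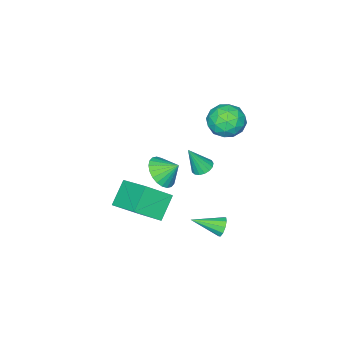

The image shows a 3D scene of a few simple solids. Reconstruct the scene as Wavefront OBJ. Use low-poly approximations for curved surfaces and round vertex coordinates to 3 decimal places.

v -1.978 1.861 0.463
v -1.448 2.156 0.337
v -1.382 1.419 1.937
v -1.615 2.364 0.467
v -1.866 2.456 0.596
v -2.143 2.412 0.695
v -2.381 2.242 0.74
v -2.528 1.984 0.722
v -2.548 1.698 0.645
v -2.438 1.45 0.526
v -2.223 1.295 0.393
v -1.951 1.27 0.275
v -1.686 1.381 0.201
v -1.488 1.601 0.187
v -1.402 1.881 0.236
v -0.603 -0.522 -1.967
v 0.6 -1.239 -0.885
v -0.284 1.413 -1.038
v 0.918 0.696 0.045
v 0.562 -0.196 -3.045
v 1.764 -0.913 -1.962
v 0.88 1.739 -2.115
v 2.083 1.022 -1.033
v -4.142 2.209 3.97
v -3.507 2.796 4.622
v -2.793 1.964 2.878
v -2.158 2.551 3.53
v -2.511 1.579 3.85
v -3.344 1.73 4.525
v -2.956 3.03 2.975
v -3.789 3.181 3.65
v -2.774 3.304 4.007
v -2.499 2.407 4.548
v -3.801 2.353 2.952
v -3.526 1.456 3.493
v -3.943 2.524 4.392
v -2.357 2.236 3.108
v -2.564 1.664 3.296
v -2.191 2.01 3.68
v -3.847 1.897 4.335
v -3.474 2.243 4.718
v -2.889 1.527 4.264
v -2.826 2.517 2.782
v -2.453 2.863 3.165
v -4.109 2.75 3.82
v -3.736 3.096 4.204
v -3.411 3.233 3.236
v -3.139 3.168 4.414
v -2.346 3.024 3.772
v -2.815 3.305 3.446
v -3.305 3.394 3.842
v -2.977 2.64 4.731
v -2.185 2.496 4.09
v -2.392 1.925 4.278
v -2.882 2.014 4.675
v -2.547 2.939 4.37
v -4.115 2.264 3.41
v -3.323 2.12 2.769
v -3.418 2.746 2.825
v -3.908 2.835 3.222
v -3.954 1.736 3.728
v -3.161 1.592 3.086
v -2.995 1.366 3.658
v -3.485 1.455 4.054
v -3.753 1.821 3.13
v -2.891 -1.92 -2.94
v -1.922 -1.661 -2.598
v -3.369 -1.14 -2.18
v -1.973 -1.391 -2.907
v -2.164 -1.202 -3.221
v -2.466 -1.122 -3.493
v -2.832 -1.163 -3.68
v -3.208 -1.32 -3.755
v -3.535 -1.568 -3.706
v -3.764 -1.87 -3.54
v -3.86 -2.179 -3.283
v -3.809 -2.449 -2.974
v -3.618 -2.639 -2.66
v -3.317 -2.719 -2.388
v -2.95 -2.677 -2.201
v -2.575 -2.521 -2.126
v -2.248 -2.273 -2.175
v -2.019 -1.971 -2.341
v -1.057 4.127 -2.366
v -0.739 4.172 -2.884
v 0.037 2.973 -1.794
v -0.601 4.424 -2.64
v -0.637 4.563 -2.291
v -0.834 4.535 -1.971
v -1.116 4.351 -1.801
v -1.376 4.081 -1.848
v -1.514 3.829 -2.092
v -1.478 3.691 -2.441
v -1.281 3.719 -2.761
v -0.998 3.903 -2.93
f 2 1 4
f 2 4 3
f 4 1 5
f 4 5 3
f 5 1 6
f 5 6 3
f 6 1 7
f 6 7 3
f 7 1 8
f 7 8 3
f 8 1 9
f 8 9 3
f 9 1 10
f 9 10 3
f 10 1 11
f 10 11 3
f 11 1 12
f 11 12 3
f 12 1 13
f 12 13 3
f 13 1 14
f 13 14 3
f 14 1 15
f 14 15 3
f 15 1 2
f 15 2 3
f 17 19 16
f 20 17 16
f 16 19 18
f 18 20 16
f 17 23 19
f 21 17 20
f 21 23 17
f 19 23 18
f 22 20 18
f 18 23 22
f 22 21 20
f 23 21 22
f 24 61 40
f 61 35 64
f 40 64 29
f 61 64 40
f 24 40 36
f 40 29 41
f 36 41 25
f 40 41 36
f 24 36 45
f 36 25 46
f 45 46 31
f 36 46 45
f 24 45 57
f 45 31 60
f 57 60 34
f 45 60 57
f 24 57 61
f 57 34 65
f 61 65 35
f 57 65 61
f 25 41 52
f 41 29 55
f 52 55 33
f 41 55 52
f 29 64 42
f 64 35 63
f 42 63 28
f 64 63 42
f 35 65 62
f 65 34 58
f 62 58 26
f 65 58 62
f 34 60 59
f 60 31 47
f 59 47 30
f 60 47 59
f 31 46 51
f 46 25 48
f 51 48 32
f 46 48 51
f 27 53 39
f 53 33 54
f 39 54 28
f 53 54 39
f 27 39 37
f 39 28 38
f 37 38 26
f 39 38 37
f 27 37 44
f 37 26 43
f 44 43 30
f 37 43 44
f 27 44 49
f 44 30 50
f 49 50 32
f 44 50 49
f 27 49 53
f 49 32 56
f 53 56 33
f 49 56 53
f 28 54 42
f 54 33 55
f 42 55 29
f 54 55 42
f 26 38 62
f 38 28 63
f 62 63 35
f 38 63 62
f 30 43 59
f 43 26 58
f 59 58 34
f 43 58 59
f 32 50 51
f 50 30 47
f 51 47 31
f 50 47 51
f 33 56 52
f 56 32 48
f 52 48 25
f 56 48 52
f 67 66 69
f 67 69 68
f 69 66 70
f 69 70 68
f 70 66 71
f 70 71 68
f 71 66 72
f 71 72 68
f 72 66 73
f 72 73 68
f 73 66 74
f 73 74 68
f 74 66 75
f 74 75 68
f 75 66 76
f 75 76 68
f 76 66 77
f 76 77 68
f 77 66 78
f 77 78 68
f 78 66 79
f 78 79 68
f 79 66 80
f 79 80 68
f 80 66 81
f 80 81 68
f 81 66 82
f 81 82 68
f 82 66 83
f 82 83 68
f 83 66 67
f 83 67 68
f 85 84 87
f 85 87 86
f 87 84 88
f 87 88 86
f 88 84 89
f 88 89 86
f 89 84 90
f 89 90 86
f 90 84 91
f 90 91 86
f 91 84 92
f 91 92 86
f 92 84 93
f 92 93 86
f 93 84 94
f 93 94 86
f 94 84 95
f 94 95 86
f 95 84 85
f 95 85 86



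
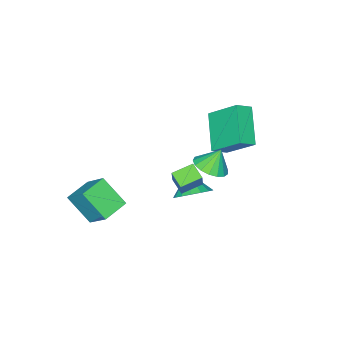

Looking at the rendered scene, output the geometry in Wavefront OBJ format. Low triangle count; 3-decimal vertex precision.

v -3.601 -1.568 -0.112
v -3.963 -0.201 1.216
v -2.505 -0.254 -1.166
v -2.867 1.113 0.161
v -2.873 -1.813 0.339
v -3.235 -0.446 1.666
v -1.777 -0.499 -0.716
v -2.139 0.868 0.612
v 0.293 0.488 -1.643
v 0.807 0.857 -1.002
v -0.093 -0.268 -0.897
v 0.436 1.074 -0.974
v 0.032 1.157 -1.1
v -0.312 1.086 -1.35
v -0.517 0.879 -1.667
v -0.537 0.582 -1.978
v -0.366 0.263 -2.213
v -0.044 -0.004 -2.317
v 0.355 -0.158 -2.266
v 0.74 -0.164 -2.073
v 1.022 -0.021 -1.781
v 1.138 0.239 -1.458
v 1.06 0.555 -1.176
v -0.023 1.188 0.686
v 0.716 1.336 1.033
v -0.497 1.332 1.634
v 0.593 1.695 0.917
v 0.328 1.938 0.748
v -0.017 2.009 0.564
v -0.364 1.893 0.409
v -0.632 1.614 0.317
v -0.761 1.239 0.309
v -0.72 0.851 0.388
v -0.52 0.541 0.535
v -0.206 0.379 0.716
v 0.15 0.403 0.891
v 0.466 0.606 1.019
v 0.671 0.943 1.07
v 1.758 -3.326 -4.465
v 1.987 -4.551 -3.353
v 1.899 -2.092 -3.134
v 2.128 -3.317 -2.022
v 3.032 -3.263 -4.658
v 3.261 -4.488 -3.546
v 3.173 -2.029 -3.327
v 3.402 -3.254 -2.215
v 0.936 1.134 1.041
v 1.275 1.437 1.987
v 1.116 1.865 0.742
v 1.455 2.168 1.689
v 1.865 0.812 0.811
v 2.204 1.115 1.758
v 2.045 1.543 0.513
v 2.384 1.846 1.459
f 2 4 1
f 5 2 1
f 1 4 3
f 3 5 1
f 2 8 4
f 6 2 5
f 6 8 2
f 4 8 3
f 7 5 3
f 3 8 7
f 7 6 5
f 8 6 7
f 10 9 12
f 10 12 11
f 12 9 13
f 12 13 11
f 13 9 14
f 13 14 11
f 14 9 15
f 14 15 11
f 15 9 16
f 15 16 11
f 16 9 17
f 16 17 11
f 17 9 18
f 17 18 11
f 18 9 19
f 18 19 11
f 19 9 20
f 19 20 11
f 20 9 21
f 20 21 11
f 21 9 22
f 21 22 11
f 22 9 23
f 22 23 11
f 23 9 10
f 23 10 11
f 25 24 27
f 25 27 26
f 27 24 28
f 27 28 26
f 28 24 29
f 28 29 26
f 29 24 30
f 29 30 26
f 30 24 31
f 30 31 26
f 31 24 32
f 31 32 26
f 32 24 33
f 32 33 26
f 33 24 34
f 33 34 26
f 34 24 35
f 34 35 26
f 35 24 36
f 35 36 26
f 36 24 37
f 36 37 26
f 37 24 38
f 37 38 26
f 38 24 25
f 38 25 26
f 40 42 39
f 43 40 39
f 39 42 41
f 41 43 39
f 40 46 42
f 44 40 43
f 44 46 40
f 42 46 41
f 45 43 41
f 41 46 45
f 45 44 43
f 46 44 45
f 48 50 47
f 51 48 47
f 47 50 49
f 49 51 47
f 48 54 50
f 52 48 51
f 52 54 48
f 50 54 49
f 53 51 49
f 49 54 53
f 53 52 51
f 54 52 53



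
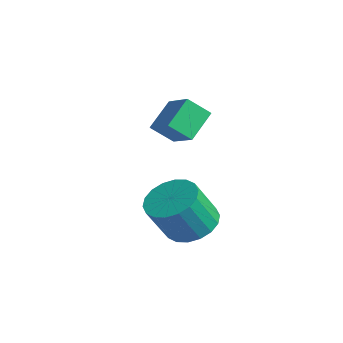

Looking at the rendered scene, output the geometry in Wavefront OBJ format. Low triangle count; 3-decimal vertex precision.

v -3.662 2.919 3.481
v -4.148 4.043 4.43
v -3.288 3.751 2.686
v -3.775 4.876 3.636
v -2.305 2.944 4.144
v -2.792 4.069 5.094
v -1.932 3.777 3.35
v -2.418 4.901 4.299
v 0.866 2.139 0.644
v 1.787 2.676 0.916
v 1.875 1.718 2.508
v 0.954 1.181 2.236
v 1.435 2.959 1.106
v 1.523 2.001 2.698
v 0.971 3.08 1.204
v 1.059 2.122 2.796
v 0.486 3.014 1.192
v 0.574 2.056 2.784
v 0.076 2.775 1.071
v 0.165 1.817 2.663
v -0.177 2.41 0.865
v -0.089 1.452 2.457
v -0.224 1.992 0.616
v -0.136 1.033 2.208
v -0.055 1.602 0.372
v 0.033 0.644 1.964
v 0.297 1.319 0.182
v 0.385 0.361 1.774
v 0.761 1.198 0.084
v 0.849 0.24 1.676
v 1.246 1.264 0.096
v 1.334 0.306 1.688
v 1.655 1.503 0.217
v 1.744 0.545 1.809
v 1.909 1.868 0.423
v 1.997 0.91 2.015
v 1.956 2.287 0.672
v 2.044 1.328 2.264
f 2 4 1
f 5 2 1
f 1 4 3
f 3 5 1
f 2 8 4
f 6 2 5
f 6 8 2
f 4 8 3
f 7 5 3
f 3 8 7
f 7 6 5
f 8 6 7
f 10 9 13
f 10 13 11
f 11 13 14
f 11 14 12
f 13 9 15
f 13 15 14
f 14 15 16
f 14 16 12
f 15 9 17
f 15 17 16
f 16 17 18
f 16 18 12
f 17 9 19
f 17 19 18
f 18 19 20
f 18 20 12
f 19 9 21
f 19 21 20
f 20 21 22
f 20 22 12
f 21 9 23
f 21 23 22
f 22 23 24
f 22 24 12
f 23 9 25
f 23 25 24
f 24 25 26
f 24 26 12
f 25 9 27
f 25 27 26
f 26 27 28
f 26 28 12
f 27 9 29
f 27 29 28
f 28 29 30
f 28 30 12
f 29 9 31
f 29 31 30
f 30 31 32
f 30 32 12
f 31 9 33
f 31 33 32
f 32 33 34
f 32 34 12
f 33 9 35
f 33 35 34
f 34 35 36
f 34 36 12
f 35 9 37
f 35 37 36
f 36 37 38
f 36 38 12
f 37 9 10
f 37 10 38
f 38 10 11
f 38 11 12



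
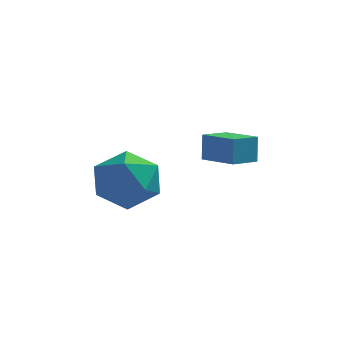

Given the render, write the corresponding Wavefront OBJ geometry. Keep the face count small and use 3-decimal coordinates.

v -2.837 3.216 1.521
v -2.237 2.997 0.713
v -2.123 1.983 2.387
v -1.523 1.764 1.579
v -1.384 2.641 2.101
v -1.825 3.403 1.566
v -2.535 1.577 1.534
v -2.976 2.339 0.999
v -2.049 1.984 0.721
v -1.338 2.642 1.072
v -3.022 2.338 2.028
v -2.311 2.996 2.379
v 0.806 1.445 2.88
v 0.78 1.643 3.665
v -0.118 2.085 2.688
v -0.144 2.283 3.473
v 1.304 2.117 2.727
v 1.278 2.315 3.512
v 0.38 2.757 2.535
v 0.354 2.955 3.32
f 1 12 6
f 1 6 2
f 1 2 8
f 1 8 11
f 1 11 12
f 2 6 10
f 6 12 5
f 12 11 3
f 11 8 7
f 8 2 9
f 4 10 5
f 4 5 3
f 4 3 7
f 4 7 9
f 4 9 10
f 5 10 6
f 3 5 12
f 7 3 11
f 9 7 8
f 10 9 2
f 14 16 13
f 17 14 13
f 13 16 15
f 15 17 13
f 14 20 16
f 18 14 17
f 18 20 14
f 16 20 15
f 19 17 15
f 15 20 19
f 19 18 17
f 20 18 19



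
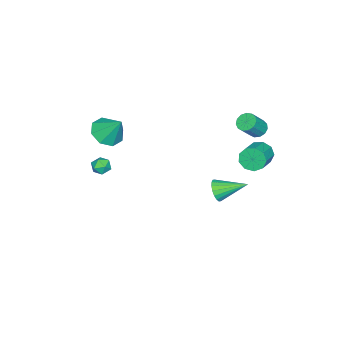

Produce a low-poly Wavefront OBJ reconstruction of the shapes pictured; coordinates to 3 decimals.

v -3.522 3.779 -0.749
v -3.202 3.456 -1.479
v -1.719 3.618 -0.901
v -2.038 3.941 -0.171
v -3.249 4.041 -1.522
v -1.766 4.203 -0.943
v -3.424 4.503 -1.202
v -1.941 4.665 -0.624
v -3.645 4.627 -0.671
v -2.161 4.789 -0.093
v -3.808 4.353 -0.176
v -2.324 4.515 0.402
v -3.837 3.811 0.05
v -2.354 3.973 0.629
v -3.718 3.254 -0.097
v -2.235 3.416 0.481
v -3.508 2.943 -0.549
v -2.025 3.105 0.029
v -3.304 3.022 -1.095
v -1.821 3.184 -0.517
v 0.705 -4.118 1.346
v 1.776 -4.022 1.116
v 0.915 -3.042 2.774
v 1.311 -3.43 0.738
v 0.491 -3.242 0.717
v -0.204 -3.567 1.064
v -0.366 -4.215 1.577
v 0.099 -4.806 1.954
v 0.92 -4.995 1.976
v 1.614 -4.669 1.628
v 3.111 -2.743 0.775
v 3.38 -2.533 1.331
v 4.02 -3.207 0.509
v 4.289 -2.997 1.065
v 3.826 -3.456 1.08
v 3.264 -3.169 1.244
v 4.136 -2.571 0.596
v 3.574 -2.284 0.76
v 4.014 -2.427 1.22
v 3.822 -2.974 1.519
v 3.578 -2.766 0.321
v 3.386 -3.313 0.62
v -4.248 3.239 0.797
v -3.844 2.915 0.372
v -2.929 2.576 1.498
v -3.332 2.901 1.923
v -3.723 3.273 0.381
v -2.808 2.934 1.507
v -3.769 3.62 0.523
v -2.854 3.281 1.649
v -3.967 3.846 0.751
v -3.052 3.507 1.877
v -4.253 3.88 0.994
v -3.338 3.541 2.12
v -4.538 3.71 1.175
v -3.623 3.371 2.301
v -4.731 3.391 1.235
v -3.816 3.052 2.361
v -4.77 3.024 1.157
v -3.855 2.685 2.283
v -4.643 2.725 0.964
v -3.728 2.386 2.09
v -4.391 2.59 0.718
v -3.476 2.251 1.844
v -4.093 2.661 0.497
v -3.178 2.322 1.623
v -2.276 1.579 -4.131
v -2.034 1.967 -4.8
v -2.904 3.321 -3.349
v -2.375 1.879 -4.877
v -2.696 1.731 -4.807
v -2.934 1.554 -4.603
v -3.042 1.381 -4.305
v -2.998 1.248 -3.973
v -2.811 1.18 -3.672
v -2.518 1.191 -3.463
v -2.178 1.279 -3.385
v -1.856 1.427 -3.455
v -1.618 1.604 -3.66
v -1.51 1.777 -3.957
v -1.554 1.91 -4.289
v -1.741 1.978 -4.59
f 2 1 5
f 2 5 3
f 3 5 6
f 3 6 4
f 5 1 7
f 5 7 6
f 6 7 8
f 6 8 4
f 7 1 9
f 7 9 8
f 8 9 10
f 8 10 4
f 9 1 11
f 9 11 10
f 10 11 12
f 10 12 4
f 11 1 13
f 11 13 12
f 12 13 14
f 12 14 4
f 13 1 15
f 13 15 14
f 14 15 16
f 14 16 4
f 15 1 17
f 15 17 16
f 16 17 18
f 16 18 4
f 17 1 19
f 17 19 18
f 18 19 20
f 18 20 4
f 19 1 2
f 19 2 20
f 20 2 3
f 20 3 4
f 22 21 24
f 22 24 23
f 24 21 25
f 24 25 23
f 25 21 26
f 25 26 23
f 26 21 27
f 26 27 23
f 27 21 28
f 27 28 23
f 28 21 29
f 28 29 23
f 29 21 30
f 29 30 23
f 30 21 22
f 30 22 23
f 31 42 36
f 31 36 32
f 31 32 38
f 31 38 41
f 31 41 42
f 32 36 40
f 36 42 35
f 42 41 33
f 41 38 37
f 38 32 39
f 34 40 35
f 34 35 33
f 34 33 37
f 34 37 39
f 34 39 40
f 35 40 36
f 33 35 42
f 37 33 41
f 39 37 38
f 40 39 32
f 44 43 47
f 44 47 45
f 45 47 48
f 45 48 46
f 47 43 49
f 47 49 48
f 48 49 50
f 48 50 46
f 49 43 51
f 49 51 50
f 50 51 52
f 50 52 46
f 51 43 53
f 51 53 52
f 52 53 54
f 52 54 46
f 53 43 55
f 53 55 54
f 54 55 56
f 54 56 46
f 55 43 57
f 55 57 56
f 56 57 58
f 56 58 46
f 57 43 59
f 57 59 58
f 58 59 60
f 58 60 46
f 59 43 61
f 59 61 60
f 60 61 62
f 60 62 46
f 61 43 63
f 61 63 62
f 62 63 64
f 62 64 46
f 63 43 65
f 63 65 64
f 64 65 66
f 64 66 46
f 65 43 44
f 65 44 66
f 66 44 45
f 66 45 46
f 68 67 70
f 68 70 69
f 70 67 71
f 70 71 69
f 71 67 72
f 71 72 69
f 72 67 73
f 72 73 69
f 73 67 74
f 73 74 69
f 74 67 75
f 74 75 69
f 75 67 76
f 75 76 69
f 76 67 77
f 76 77 69
f 77 67 78
f 77 78 69
f 78 67 79
f 78 79 69
f 79 67 80
f 79 80 69
f 80 67 81
f 80 81 69
f 81 67 82
f 81 82 69
f 82 67 68
f 82 68 69



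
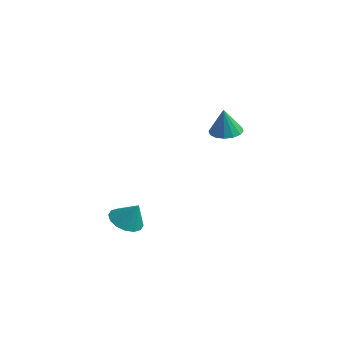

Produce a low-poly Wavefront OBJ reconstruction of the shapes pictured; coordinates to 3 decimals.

v -3.19 -3.75 -4.441
v -2.467 -3.346 -4.966
v -2.47 -3.45 -3.219
v -2.788 -2.965 -4.87
v -3.217 -2.794 -4.659
v -3.638 -2.88 -4.39
v -3.94 -3.198 -4.134
v -4.04 -3.664 -3.961
v -3.913 -4.153 -3.916
v -3.592 -4.534 -4.012
v -3.163 -4.705 -4.223
v -2.742 -4.62 -4.492
v -2.441 -4.301 -4.748
v -2.34 -3.835 -4.921
v -3.89 2.979 0.074
v -3.011 2.799 -0.08
v -3.67 2.641 1.726
v -3.026 3.26 0.017
v -3.273 3.646 0.129
v -3.685 3.853 0.226
v -4.151 3.826 0.283
v -4.548 3.572 0.284
v -4.769 3.159 0.228
v -4.754 2.698 0.132
v -4.507 2.313 0.02
v -4.095 2.106 -0.077
v -3.629 2.133 -0.134
v -3.232 2.387 -0.135
f 2 1 4
f 2 4 3
f 4 1 5
f 4 5 3
f 5 1 6
f 5 6 3
f 6 1 7
f 6 7 3
f 7 1 8
f 7 8 3
f 8 1 9
f 8 9 3
f 9 1 10
f 9 10 3
f 10 1 11
f 10 11 3
f 11 1 12
f 11 12 3
f 12 1 13
f 12 13 3
f 13 1 14
f 13 14 3
f 14 1 2
f 14 2 3
f 16 15 18
f 16 18 17
f 18 15 19
f 18 19 17
f 19 15 20
f 19 20 17
f 20 15 21
f 20 21 17
f 21 15 22
f 21 22 17
f 22 15 23
f 22 23 17
f 23 15 24
f 23 24 17
f 24 15 25
f 24 25 17
f 25 15 26
f 25 26 17
f 26 15 27
f 26 27 17
f 27 15 28
f 27 28 17
f 28 15 16
f 28 16 17



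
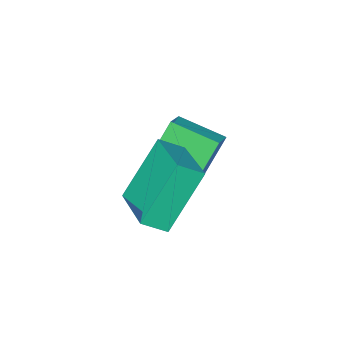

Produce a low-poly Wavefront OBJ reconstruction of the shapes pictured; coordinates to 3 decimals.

v -0.629 0.356 1.316
v -1.859 0.26 3.125
v -0.006 2.291 1.841
v -1.236 2.196 3.65
v 0.036 0.024 1.75
v -1.194 -0.071 3.559
v 0.659 1.96 2.275
v -0.571 1.864 4.084
v -3.122 -0.768 0.464
v -3.997 -0.814 1.921
v -2.484 -0.207 0.865
v -3.359 -0.253 2.322
v -2.301 -2.027 0.918
v -3.176 -2.073 2.375
v -1.663 -1.466 1.319
v -2.538 -1.512 2.776
f 2 4 1
f 5 2 1
f 1 4 3
f 3 5 1
f 2 8 4
f 6 2 5
f 6 8 2
f 4 8 3
f 7 5 3
f 3 8 7
f 7 6 5
f 8 6 7
f 10 12 9
f 13 10 9
f 9 12 11
f 11 13 9
f 10 16 12
f 14 10 13
f 14 16 10
f 12 16 11
f 15 13 11
f 11 16 15
f 15 14 13
f 16 14 15



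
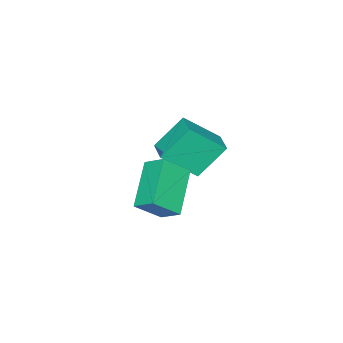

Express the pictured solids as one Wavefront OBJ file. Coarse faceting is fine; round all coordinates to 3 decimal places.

v -5.09 2.436 2.136
v -4.147 1.428 3.353
v -4.449 3.203 2.275
v -3.505 2.195 3.491
v -4.115 1.845 0.889
v -3.171 0.837 2.105
v -3.473 2.612 1.027
v -2.53 1.604 2.244
v -1.471 2.92 2.752
v -0.679 2.344 3.623
v -1.509 3.72 3.317
v -0.717 3.144 4.187
v 0.097 3.656 1.813
v 0.889 3.08 2.683
v 0.059 4.456 2.377
v 0.851 3.88 3.248
f 2 4 1
f 5 2 1
f 1 4 3
f 3 5 1
f 2 8 4
f 6 2 5
f 6 8 2
f 4 8 3
f 7 5 3
f 3 8 7
f 7 6 5
f 8 6 7
f 10 12 9
f 13 10 9
f 9 12 11
f 11 13 9
f 10 16 12
f 14 10 13
f 14 16 10
f 12 16 11
f 15 13 11
f 11 16 15
f 15 14 13
f 16 14 15



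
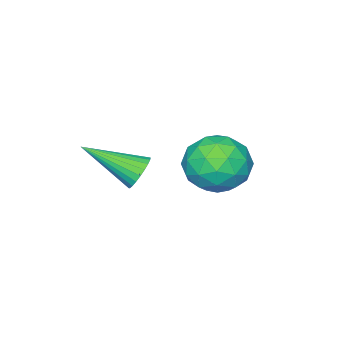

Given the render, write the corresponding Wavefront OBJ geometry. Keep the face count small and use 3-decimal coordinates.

v -0.878 2.883 -0.333
v -0.353 2.976 -0.704
v 0.058 1.377 0.613
v -0.303 3.13 -0.509
v -0.341 3.246 -0.287
v -0.461 3.307 -0.071
v -0.644 3.303 0.104
v -0.863 3.235 0.213
v -1.084 3.114 0.238
v -1.274 2.957 0.177
v -1.404 2.79 0.038
v -1.453 2.636 -0.157
v -1.415 2.52 -0.38
v -1.296 2.459 -0.595
v -1.113 2.463 -0.77
v -0.894 2.53 -0.879
v -0.672 2.652 -0.905
v -0.483 2.808 -0.843
v -4.979 3.645 -1.056
v -4.111 4.389 -1.341
v -3.749 2.191 -1.099
v -2.881 2.935 -1.384
v -3.361 2.974 -0.309
v -4.121 3.872 -0.283
v -3.739 2.708 -2.157
v -4.499 3.606 -2.131
v -3.345 3.809 -2.021
v -3.111 3.973 -0.879
v -4.749 2.607 -1.561
v -4.515 2.771 -0.419
v -4.653 4.145 -1.195
v -3.207 2.435 -1.245
v -3.489 2.458 -0.613
v -2.978 2.895 -0.781
v -4.659 3.841 -0.573
v -4.149 4.278 -0.74
v -3.708 3.446 -0.133
v -3.711 2.302 -1.7
v -3.201 2.739 -1.867
v -4.882 3.685 -1.659
v -4.371 4.122 -1.827
v -4.152 3.134 -2.307
v -3.692 4.241 -1.762
v -2.969 3.386 -1.787
v -3.473 3.253 -2.242
v -3.921 3.781 -2.227
v -3.555 4.337 -1.091
v -2.832 3.483 -1.116
v -3.114 3.506 -0.484
v -3.561 4.034 -0.469
v -3.104 3.997 -1.491
v -5.028 3.097 -1.324
v -4.305 2.243 -1.349
v -4.299 2.546 -1.971
v -4.746 3.074 -1.956
v -4.891 3.194 -0.653
v -4.168 2.339 -0.678
v -3.939 2.799 -0.213
v -4.387 3.327 -0.198
v -4.756 2.583 -0.949
f 2 1 4
f 2 4 3
f 4 1 5
f 4 5 3
f 5 1 6
f 5 6 3
f 6 1 7
f 6 7 3
f 7 1 8
f 7 8 3
f 8 1 9
f 8 9 3
f 9 1 10
f 9 10 3
f 10 1 11
f 10 11 3
f 11 1 12
f 11 12 3
f 12 1 13
f 12 13 3
f 13 1 14
f 13 14 3
f 14 1 15
f 14 15 3
f 15 1 16
f 15 16 3
f 16 1 17
f 16 17 3
f 17 1 18
f 17 18 3
f 18 1 2
f 18 2 3
f 19 56 35
f 56 30 59
f 35 59 24
f 56 59 35
f 19 35 31
f 35 24 36
f 31 36 20
f 35 36 31
f 19 31 40
f 31 20 41
f 40 41 26
f 31 41 40
f 19 40 52
f 40 26 55
f 52 55 29
f 40 55 52
f 19 52 56
f 52 29 60
f 56 60 30
f 52 60 56
f 20 36 47
f 36 24 50
f 47 50 28
f 36 50 47
f 24 59 37
f 59 30 58
f 37 58 23
f 59 58 37
f 30 60 57
f 60 29 53
f 57 53 21
f 60 53 57
f 29 55 54
f 55 26 42
f 54 42 25
f 55 42 54
f 26 41 46
f 41 20 43
f 46 43 27
f 41 43 46
f 22 48 34
f 48 28 49
f 34 49 23
f 48 49 34
f 22 34 32
f 34 23 33
f 32 33 21
f 34 33 32
f 22 32 39
f 32 21 38
f 39 38 25
f 32 38 39
f 22 39 44
f 39 25 45
f 44 45 27
f 39 45 44
f 22 44 48
f 44 27 51
f 48 51 28
f 44 51 48
f 23 49 37
f 49 28 50
f 37 50 24
f 49 50 37
f 21 33 57
f 33 23 58
f 57 58 30
f 33 58 57
f 25 38 54
f 38 21 53
f 54 53 29
f 38 53 54
f 27 45 46
f 45 25 42
f 46 42 26
f 45 42 46
f 28 51 47
f 51 27 43
f 47 43 20
f 51 43 47



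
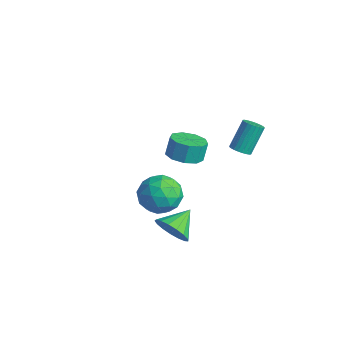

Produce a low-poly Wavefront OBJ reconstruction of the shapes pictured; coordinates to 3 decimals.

v 1.795 -2.088 -4.287
v 2.602 -1.618 -4.787
v 1.425 -0.692 -3.573
v 2.211 -1.559 -5.105
v 1.725 -1.621 -5.236
v 1.255 -1.79 -5.149
v 0.908 -2.027 -4.864
v 0.764 -2.278 -4.447
v 0.857 -2.486 -3.994
v 1.164 -2.602 -3.607
v 1.616 -2.6 -3.376
v 2.109 -2.481 -3.354
v 2.53 -2.272 -3.545
v 2.782 -2.021 -3.907
v 2.808 -1.784 -4.355
v 3.104 1.132 1.51
v 3.594 0.908 1.75
v 3.347 1.884 3.169
v 2.856 2.108 2.93
v 3.678 1.092 1.639
v 3.431 2.067 3.058
v 3.675 1.281 1.508
v 3.427 2.257 2.927
v 3.584 1.448 1.377
v 3.337 2.423 2.797
v 3.421 1.566 1.267
v 3.173 2.542 2.686
v 3.209 1.619 1.194
v 2.961 2.595 2.613
v 2.981 1.597 1.169
v 2.733 2.573 2.588
v 2.772 1.505 1.196
v 2.524 2.481 2.615
v 2.613 1.356 1.271
v 2.366 2.332 2.69
v 2.529 1.173 1.382
v 2.282 2.148 2.801
v 2.533 0.983 1.513
v 2.285 1.959 2.932
v 2.623 0.817 1.643
v 2.376 1.792 3.063
v 2.787 0.698 1.754
v 2.539 1.674 3.173
v 2.999 0.645 1.827
v 2.751 1.621 3.246
v 3.227 0.667 1.852
v 2.979 1.643 3.271
v 3.436 0.759 1.825
v 3.188 1.735 3.244
v -2.165 1.375 -2.803
v -1.342 0.812 -2.508
v -1.473 1.201 -1.401
v -2.295 1.765 -1.697
v -1.132 1.46 -2.711
v -1.263 1.849 -1.605
v -1.405 2.069 -2.958
v -1.536 2.458 -1.851
v -2.034 2.353 -3.132
v -2.164 2.743 -2.025
v -2.723 2.18 -3.152
v -2.854 2.569 -2.046
v -3.152 1.63 -3.009
v -3.282 2.02 -1.903
v -3.118 0.961 -2.77
v -3.249 1.35 -1.664
v -2.638 0.486 -2.546
v -2.769 0.875 -1.44
v -1.937 0.427 -2.443
v -2.068 0.816 -1.336
v 1.897 -1.998 -0.557
v 2.915 -2.279 0.053
v 1.645 -3.901 -1.013
v 2.663 -4.182 -0.403
v 1.674 -3.806 0.203
v 1.83 -2.629 0.485
v 2.73 -3.551 -1.445
v 2.886 -2.374 -1.163
v 3.43 -3.238 -0.496
v 2.778 -3.396 0.522
v 1.782 -2.784 -1.482
v 1.13 -2.942 -0.464
v 2.428 -1.971 -0.212
v 2.132 -4.209 -0.748
v 1.551 -3.988 -0.392
v 2.149 -4.153 -0.034
v 1.79 -2.177 0.042
v 2.389 -2.342 0.4
v 1.659 -3.24 0.489
v 2.171 -3.838 -1.36
v 2.77 -4.003 -1.002
v 2.411 -2.027 -0.926
v 3.009 -2.192 -0.568
v 2.901 -2.94 -1.449
v 3.33 -2.7 -0.177
v 3.181 -3.819 -0.445
v 3.221 -3.448 -1.057
v 3.312 -2.757 -0.891
v 2.946 -2.793 0.422
v 2.798 -3.912 0.154
v 2.217 -3.691 0.51
v 2.308 -2.999 0.676
v 3.249 -3.357 0.099
v 1.762 -2.268 -1.114
v 1.614 -3.387 -1.382
v 2.252 -3.181 -1.636
v 2.343 -2.489 -1.47
v 1.379 -2.361 -0.515
v 1.23 -3.48 -0.783
v 1.248 -3.423 -0.069
v 1.339 -2.732 0.097
v 1.311 -2.823 -1.059
f 2 1 4
f 2 4 3
f 4 1 5
f 4 5 3
f 5 1 6
f 5 6 3
f 6 1 7
f 6 7 3
f 7 1 8
f 7 8 3
f 8 1 9
f 8 9 3
f 9 1 10
f 9 10 3
f 10 1 11
f 10 11 3
f 11 1 12
f 11 12 3
f 12 1 13
f 12 13 3
f 13 1 14
f 13 14 3
f 14 1 15
f 14 15 3
f 15 1 2
f 15 2 3
f 17 16 20
f 17 20 18
f 18 20 21
f 18 21 19
f 20 16 22
f 20 22 21
f 21 22 23
f 21 23 19
f 22 16 24
f 22 24 23
f 23 24 25
f 23 25 19
f 24 16 26
f 24 26 25
f 25 26 27
f 25 27 19
f 26 16 28
f 26 28 27
f 27 28 29
f 27 29 19
f 28 16 30
f 28 30 29
f 29 30 31
f 29 31 19
f 30 16 32
f 30 32 31
f 31 32 33
f 31 33 19
f 32 16 34
f 32 34 33
f 33 34 35
f 33 35 19
f 34 16 36
f 34 36 35
f 35 36 37
f 35 37 19
f 36 16 38
f 36 38 37
f 37 38 39
f 37 39 19
f 38 16 40
f 38 40 39
f 39 40 41
f 39 41 19
f 40 16 42
f 40 42 41
f 41 42 43
f 41 43 19
f 42 16 44
f 42 44 43
f 43 44 45
f 43 45 19
f 44 16 46
f 44 46 45
f 45 46 47
f 45 47 19
f 46 16 48
f 46 48 47
f 47 48 49
f 47 49 19
f 48 16 17
f 48 17 49
f 49 17 18
f 49 18 19
f 51 50 54
f 51 54 52
f 52 54 55
f 52 55 53
f 54 50 56
f 54 56 55
f 55 56 57
f 55 57 53
f 56 50 58
f 56 58 57
f 57 58 59
f 57 59 53
f 58 50 60
f 58 60 59
f 59 60 61
f 59 61 53
f 60 50 62
f 60 62 61
f 61 62 63
f 61 63 53
f 62 50 64
f 62 64 63
f 63 64 65
f 63 65 53
f 64 50 66
f 64 66 65
f 65 66 67
f 65 67 53
f 66 50 68
f 66 68 67
f 67 68 69
f 67 69 53
f 68 50 51
f 68 51 69
f 69 51 52
f 69 52 53
f 70 107 86
f 107 81 110
f 86 110 75
f 107 110 86
f 70 86 82
f 86 75 87
f 82 87 71
f 86 87 82
f 70 82 91
f 82 71 92
f 91 92 77
f 82 92 91
f 70 91 103
f 91 77 106
f 103 106 80
f 91 106 103
f 70 103 107
f 103 80 111
f 107 111 81
f 103 111 107
f 71 87 98
f 87 75 101
f 98 101 79
f 87 101 98
f 75 110 88
f 110 81 109
f 88 109 74
f 110 109 88
f 81 111 108
f 111 80 104
f 108 104 72
f 111 104 108
f 80 106 105
f 106 77 93
f 105 93 76
f 106 93 105
f 77 92 97
f 92 71 94
f 97 94 78
f 92 94 97
f 73 99 85
f 99 79 100
f 85 100 74
f 99 100 85
f 73 85 83
f 85 74 84
f 83 84 72
f 85 84 83
f 73 83 90
f 83 72 89
f 90 89 76
f 83 89 90
f 73 90 95
f 90 76 96
f 95 96 78
f 90 96 95
f 73 95 99
f 95 78 102
f 99 102 79
f 95 102 99
f 74 100 88
f 100 79 101
f 88 101 75
f 100 101 88
f 72 84 108
f 84 74 109
f 108 109 81
f 84 109 108
f 76 89 105
f 89 72 104
f 105 104 80
f 89 104 105
f 78 96 97
f 96 76 93
f 97 93 77
f 96 93 97
f 79 102 98
f 102 78 94
f 98 94 71
f 102 94 98

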